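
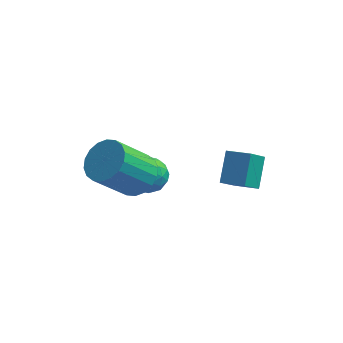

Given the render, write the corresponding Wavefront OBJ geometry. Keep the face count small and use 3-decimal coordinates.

v 0.217 -0.36 1.907
v 0.894 -1.008 2.059
v -0.179 -1.768 3.606
v -0.857 -1.12 3.453
v 1.017 -0.685 2.303
v -0.057 -1.444 3.849
v 0.981 -0.298 2.468
v -0.093 -1.057 4.014
v 0.793 0.077 2.522
v -0.28 -0.682 4.068
v 0.492 0.366 2.454
v -0.582 -0.393 4.001
v 0.136 0.51 2.278
v -0.938 -0.249 3.824
v -0.204 0.482 2.028
v -1.278 -0.277 3.575
v -0.461 0.288 1.754
v -1.534 -0.472 3.301
v -0.583 -0.036 1.511
v -1.657 -0.795 3.057
v -0.547 -0.423 1.346
v -1.621 -1.182 2.892
v -0.36 -0.798 1.292
v -1.433 -1.557 2.838
v -0.058 -1.087 1.359
v -1.132 -1.846 2.906
v 0.298 -1.231 1.536
v -0.776 -1.99 3.082
v 0.638 -1.203 1.785
v -0.436 -1.962 3.332
v 3.918 2.257 -0.916
v 3.976 3.393 0.031
v 2.888 2.585 -1.246
v 2.946 3.721 -0.3
v 4.394 2.919 -1.74
v 4.452 4.055 -0.794
v 3.364 3.247 -2.071
v 3.422 4.383 -1.124
v -0.257 0.023 1.375
v 0.141 0.424 1.998
v 0.859 0.116 0.602
v 1.257 0.517 1.225
v 1.063 -0.298 1.305
v 0.373 -0.355 1.783
v 0.627 0.895 0.817
v -0.063 0.838 1.295
v 0.687 0.963 1.653
v 0.957 0.226 1.955
v 0.043 0.314 0.645
v 0.313 -0.423 0.947
v -0.156 0.216 1.754
v 1.156 0.324 0.846
v 1.042 -0.155 0.893
v 1.276 0.081 1.259
v -0.02 -0.242 1.628
v 0.215 -0.007 1.994
v 0.757 -0.431 1.587
v 0.785 0.547 0.606
v 1.02 0.782 0.972
v -0.276 0.459 1.341
v -0.042 0.695 1.707
v 0.243 0.971 1.013
v 0.399 0.768 1.918
v 1.055 0.822 1.463
v 0.684 1.045 1.223
v 0.279 1.011 1.504
v 0.558 0.335 2.095
v 1.214 0.389 1.641
v 1.1 -0.09 1.688
v 0.694 -0.123 1.969
v 0.879 0.651 1.892
v -0.214 0.151 0.959
v 0.442 0.205 0.505
v 0.306 0.663 0.631
v -0.1 0.63 0.912
v -0.055 -0.282 1.137
v 0.601 -0.228 0.682
v 0.721 -0.471 1.096
v 0.316 -0.505 1.377
v 0.121 -0.111 0.708
f 2 1 5
f 2 5 3
f 3 5 6
f 3 6 4
f 5 1 7
f 5 7 6
f 6 7 8
f 6 8 4
f 7 1 9
f 7 9 8
f 8 9 10
f 8 10 4
f 9 1 11
f 9 11 10
f 10 11 12
f 10 12 4
f 11 1 13
f 11 13 12
f 12 13 14
f 12 14 4
f 13 1 15
f 13 15 14
f 14 15 16
f 14 16 4
f 15 1 17
f 15 17 16
f 16 17 18
f 16 18 4
f 17 1 19
f 17 19 18
f 18 19 20
f 18 20 4
f 19 1 21
f 19 21 20
f 20 21 22
f 20 22 4
f 21 1 23
f 21 23 22
f 22 23 24
f 22 24 4
f 23 1 25
f 23 25 24
f 24 25 26
f 24 26 4
f 25 1 27
f 25 27 26
f 26 27 28
f 26 28 4
f 27 1 29
f 27 29 28
f 28 29 30
f 28 30 4
f 29 1 2
f 29 2 30
f 30 2 3
f 30 3 4
f 32 34 31
f 35 32 31
f 31 34 33
f 33 35 31
f 32 38 34
f 36 32 35
f 36 38 32
f 34 38 33
f 37 35 33
f 33 38 37
f 37 36 35
f 38 36 37
f 39 76 55
f 76 50 79
f 55 79 44
f 76 79 55
f 39 55 51
f 55 44 56
f 51 56 40
f 55 56 51
f 39 51 60
f 51 40 61
f 60 61 46
f 51 61 60
f 39 60 72
f 60 46 75
f 72 75 49
f 60 75 72
f 39 72 76
f 72 49 80
f 76 80 50
f 72 80 76
f 40 56 67
f 56 44 70
f 67 70 48
f 56 70 67
f 44 79 57
f 79 50 78
f 57 78 43
f 79 78 57
f 50 80 77
f 80 49 73
f 77 73 41
f 80 73 77
f 49 75 74
f 75 46 62
f 74 62 45
f 75 62 74
f 46 61 66
f 61 40 63
f 66 63 47
f 61 63 66
f 42 68 54
f 68 48 69
f 54 69 43
f 68 69 54
f 42 54 52
f 54 43 53
f 52 53 41
f 54 53 52
f 42 52 59
f 52 41 58
f 59 58 45
f 52 58 59
f 42 59 64
f 59 45 65
f 64 65 47
f 59 65 64
f 42 64 68
f 64 47 71
f 68 71 48
f 64 71 68
f 43 69 57
f 69 48 70
f 57 70 44
f 69 70 57
f 41 53 77
f 53 43 78
f 77 78 50
f 53 78 77
f 45 58 74
f 58 41 73
f 74 73 49
f 58 73 74
f 47 65 66
f 65 45 62
f 66 62 46
f 65 62 66
f 48 71 67
f 71 47 63
f 67 63 40
f 71 63 67



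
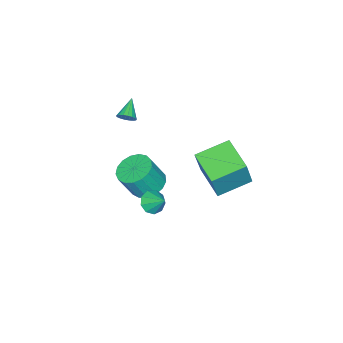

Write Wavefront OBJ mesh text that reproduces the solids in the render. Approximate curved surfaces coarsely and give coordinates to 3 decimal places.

v -2.629 -3.132 -0.74
v -2.419 -2.887 -0.283
v -3.691 -3.488 -0.06
v -2.549 -2.703 -0.39
v -2.695 -2.604 -0.566
v -2.828 -2.61 -0.777
v -2.921 -2.719 -0.98
v -2.957 -2.91 -1.136
v -2.928 -3.145 -1.213
v -2.84 -3.378 -1.197
v -2.71 -3.562 -1.09
v -2.564 -3.66 -0.914
v -2.431 -3.655 -0.703
v -2.337 -3.545 -0.5
v -2.301 -3.354 -0.344
v -2.33 -3.119 -0.267
v -1.696 -1.159 -4.664
v -0.703 -1.08 -5.027
v -0.091 -1.562 -3.46
v -1.084 -1.641 -3.096
v -0.803 -0.617 -4.846
v -0.191 -1.099 -3.278
v -1.108 -0.278 -4.622
v -0.496 -0.76 -3.055
v -1.547 -0.141 -4.409
v -0.935 -0.623 -2.842
v -2.02 -0.237 -4.253
v -1.408 -0.719 -2.686
v -2.419 -0.544 -4.192
v -1.807 -1.026 -2.625
v -2.653 -0.992 -4.239
v -2.041 -1.474 -2.672
v -2.667 -1.478 -4.383
v -2.055 -1.96 -2.816
v -2.459 -1.891 -4.591
v -1.847 -2.374 -3.024
v -2.076 -2.137 -4.816
v -1.464 -2.619 -3.249
v -1.606 -2.158 -5.006
v -0.994 -2.64 -3.439
v -1.157 -1.95 -5.118
v -0.545 -2.433 -3.551
v -0.831 -1.562 -5.125
v -0.219 -2.044 -3.558
v -1.542 2.211 -1.473
v -0.846 2.264 0.401
v -3.087 3.306 -0.93
v -2.391 3.359 0.944
v -0.509 3.881 -1.904
v 0.187 3.934 -0.03
v -2.054 4.976 -1.361
v -1.358 5.029 0.513
v -0.158 0.167 -4.216
v 0.159 -0.331 -3.754
v 0.078 1.073 -3.404
v 0.512 -0.138 -4.072
v 0.551 0.198 -4.458
v 0.259 0.52 -4.731
v -0.229 0.676 -4.763
v -0.683 0.594 -4.54
v -0.892 0.312 -4.165
v -0.758 -0.037 -3.815
v -0.343 -0.291 -3.652
f 2 1 4
f 2 4 3
f 4 1 5
f 4 5 3
f 5 1 6
f 5 6 3
f 6 1 7
f 6 7 3
f 7 1 8
f 7 8 3
f 8 1 9
f 8 9 3
f 9 1 10
f 9 10 3
f 10 1 11
f 10 11 3
f 11 1 12
f 11 12 3
f 12 1 13
f 12 13 3
f 13 1 14
f 13 14 3
f 14 1 15
f 14 15 3
f 15 1 16
f 15 16 3
f 16 1 2
f 16 2 3
f 18 17 21
f 18 21 19
f 19 21 22
f 19 22 20
f 21 17 23
f 21 23 22
f 22 23 24
f 22 24 20
f 23 17 25
f 23 25 24
f 24 25 26
f 24 26 20
f 25 17 27
f 25 27 26
f 26 27 28
f 26 28 20
f 27 17 29
f 27 29 28
f 28 29 30
f 28 30 20
f 29 17 31
f 29 31 30
f 30 31 32
f 30 32 20
f 31 17 33
f 31 33 32
f 32 33 34
f 32 34 20
f 33 17 35
f 33 35 34
f 34 35 36
f 34 36 20
f 35 17 37
f 35 37 36
f 36 37 38
f 36 38 20
f 37 17 39
f 37 39 38
f 38 39 40
f 38 40 20
f 39 17 41
f 39 41 40
f 40 41 42
f 40 42 20
f 41 17 43
f 41 43 42
f 42 43 44
f 42 44 20
f 43 17 18
f 43 18 44
f 44 18 19
f 44 19 20
f 46 48 45
f 49 46 45
f 45 48 47
f 47 49 45
f 46 52 48
f 50 46 49
f 50 52 46
f 48 52 47
f 51 49 47
f 47 52 51
f 51 50 49
f 52 50 51
f 54 53 56
f 54 56 55
f 56 53 57
f 56 57 55
f 57 53 58
f 57 58 55
f 58 53 59
f 58 59 55
f 59 53 60
f 59 60 55
f 60 53 61
f 60 61 55
f 61 53 62
f 61 62 55
f 62 53 63
f 62 63 55
f 63 53 54
f 63 54 55



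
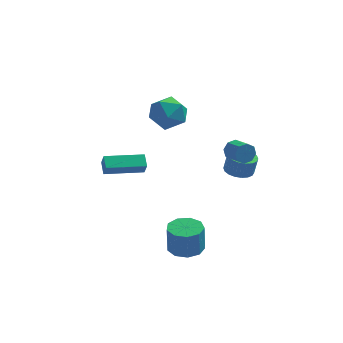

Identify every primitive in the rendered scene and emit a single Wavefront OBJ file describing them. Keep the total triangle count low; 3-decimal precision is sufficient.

v 1.003 -3.288 -3.834
v 1.963 -3.287 -3.818
v 1.936 -3.351 -2.229
v 0.977 -3.352 -2.246
v 1.738 -2.671 -3.797
v 1.711 -2.734 -2.209
v 1.169 -2.343 -3.794
v 1.142 -2.407 -2.205
v 0.522 -2.458 -3.809
v 0.495 -2.522 -2.221
v 0.101 -2.961 -3.836
v 0.074 -3.025 -2.248
v 0.102 -3.617 -3.863
v 0.075 -3.681 -2.274
v 0.525 -4.119 -3.876
v 0.498 -4.183 -2.287
v 1.172 -4.233 -3.869
v 1.145 -4.296 -2.281
v 1.74 -3.904 -3.846
v 1.713 -3.968 -2.258
v -0.132 1.269 4.456
v 0.486 0.304 4.476
v -0.946 0.716 2.884
v -0.328 -0.249 2.904
v -1.148 -0.078 3.686
v -0.645 0.264 4.657
v 0.185 0.756 2.703
v 0.688 1.098 3.674
v 0.682 -0.013 3.392
v -0.142 -0.528 4
v -0.318 1.548 3.36
v -1.142 1.033 3.968
v 3.33 2.213 -1.626
v 4.05 2.581 -1.762
v 4.25 2.595 -0.67
v 3.53 2.227 -0.534
v 3.821 2.863 -1.724
v 4.02 2.877 -0.632
v 3.494 3.016 -1.666
v 3.694 3.029 -0.574
v 3.135 3.009 -1.6
v 3.335 3.023 -0.509
v 2.815 2.845 -1.54
v 3.015 2.859 -0.448
v 2.597 2.556 -1.496
v 2.796 2.57 -0.404
v 2.524 2.199 -1.478
v 2.723 2.213 -0.386
v 2.61 1.845 -1.49
v 2.81 1.859 -0.398
v 2.84 1.563 -1.528
v 3.039 1.577 -0.436
v 3.166 1.411 -1.586
v 3.366 1.424 -0.494
v 3.525 1.417 -1.651
v 3.725 1.431 -0.56
v 3.845 1.581 -1.712
v 4.045 1.595 -0.62
v 4.064 1.87 -1.756
v 4.263 1.884 -0.664
v 4.137 2.227 -1.774
v 4.336 2.241 -0.682
v -3.681 1.035 -1.532
v -3.501 0.671 -0.796
v -3.878 1.765 -1.122
v -3.698 1.401 -0.387
v -1.602 1.699 -1.713
v -1.422 1.335 -0.978
v -1.799 2.429 -1.304
v -1.619 2.065 -0.568
v 3.326 -3.051 3.474
v 3.631 -2.997 2.949
v 4.24 -3.795 3.221
v 3.934 -3.849 3.746
v 3.817 -2.739 3.291
v 4.425 -3.537 3.563
v 3.715 -2.664 3.74
v 4.323 -3.462 4.012
v 3.385 -2.815 4.034
v 3.993 -3.614 4.306
v 3.02 -3.105 3.999
v 3.629 -3.903 4.271
v 2.835 -3.363 3.657
v 3.443 -4.161 3.929
v 2.937 -3.438 3.208
v 3.545 -4.236 3.48
v 3.267 -3.286 2.914
v 3.875 -4.085 3.186
f 2 1 5
f 2 5 3
f 3 5 6
f 3 6 4
f 5 1 7
f 5 7 6
f 6 7 8
f 6 8 4
f 7 1 9
f 7 9 8
f 8 9 10
f 8 10 4
f 9 1 11
f 9 11 10
f 10 11 12
f 10 12 4
f 11 1 13
f 11 13 12
f 12 13 14
f 12 14 4
f 13 1 15
f 13 15 14
f 14 15 16
f 14 16 4
f 15 1 17
f 15 17 16
f 16 17 18
f 16 18 4
f 17 1 19
f 17 19 18
f 18 19 20
f 18 20 4
f 19 1 2
f 19 2 20
f 20 2 3
f 20 3 4
f 21 32 26
f 21 26 22
f 21 22 28
f 21 28 31
f 21 31 32
f 22 26 30
f 26 32 25
f 32 31 23
f 31 28 27
f 28 22 29
f 24 30 25
f 24 25 23
f 24 23 27
f 24 27 29
f 24 29 30
f 25 30 26
f 23 25 32
f 27 23 31
f 29 27 28
f 30 29 22
f 34 33 37
f 34 37 35
f 35 37 38
f 35 38 36
f 37 33 39
f 37 39 38
f 38 39 40
f 38 40 36
f 39 33 41
f 39 41 40
f 40 41 42
f 40 42 36
f 41 33 43
f 41 43 42
f 42 43 44
f 42 44 36
f 43 33 45
f 43 45 44
f 44 45 46
f 44 46 36
f 45 33 47
f 45 47 46
f 46 47 48
f 46 48 36
f 47 33 49
f 47 49 48
f 48 49 50
f 48 50 36
f 49 33 51
f 49 51 50
f 50 51 52
f 50 52 36
f 51 33 53
f 51 53 52
f 52 53 54
f 52 54 36
f 53 33 55
f 53 55 54
f 54 55 56
f 54 56 36
f 55 33 57
f 55 57 56
f 56 57 58
f 56 58 36
f 57 33 59
f 57 59 58
f 58 59 60
f 58 60 36
f 59 33 61
f 59 61 60
f 60 61 62
f 60 62 36
f 61 33 34
f 61 34 62
f 62 34 35
f 62 35 36
f 64 66 63
f 67 64 63
f 63 66 65
f 65 67 63
f 64 70 66
f 68 64 67
f 68 70 64
f 66 70 65
f 69 67 65
f 65 70 69
f 69 68 67
f 70 68 69
f 72 71 75
f 72 75 73
f 73 75 76
f 73 76 74
f 75 71 77
f 75 77 76
f 76 77 78
f 76 78 74
f 77 71 79
f 77 79 78
f 78 79 80
f 78 80 74
f 79 71 81
f 79 81 80
f 80 81 82
f 80 82 74
f 81 71 83
f 81 83 82
f 82 83 84
f 82 84 74
f 83 71 85
f 83 85 84
f 84 85 86
f 84 86 74
f 85 71 87
f 85 87 86
f 86 87 88
f 86 88 74
f 87 71 72
f 87 72 88
f 88 72 73
f 88 73 74



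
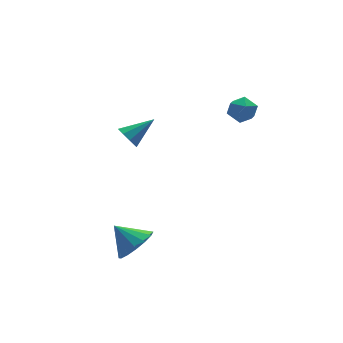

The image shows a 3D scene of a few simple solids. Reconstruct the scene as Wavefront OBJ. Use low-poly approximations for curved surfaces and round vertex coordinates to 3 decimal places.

v -1.513 2.453 0.327
v -1.169 2.489 -0.27
v -0.087 2.527 1.153
v -1.279 2.923 -0.12
v -1.498 3.137 0.239
v -1.724 3.031 0.639
v -1.852 2.654 0.894
v -1.821 2.183 0.883
v -1.646 1.839 0.612
v -1.409 1.781 0.208
v -1.221 2.038 -0.141
v -2.967 -1.774 -3.804
v -2.035 -1.329 -3.525
v -3.673 -0.906 -2.836
v -2.224 -1.017 -3.942
v -2.612 -0.908 -4.322
v -3.095 -1.032 -4.564
v -3.544 -1.354 -4.602
v -3.838 -1.789 -4.426
v -3.899 -2.22 -4.083
v -3.71 -2.532 -3.666
v -3.323 -2.641 -3.286
v -2.84 -2.517 -3.045
v -2.391 -2.195 -3.007
v -2.096 -1.76 -3.183
v 2.683 0.134 2.984
v 3.121 0.713 2.649
v 3.339 -0.753 2.311
v 3.777 -0.174 1.976
v 3.863 -0.341 2.753
v 3.457 0.208 3.169
v 3.003 -0.248 1.791
v 2.597 0.301 2.207
v 3.318 0.477 1.912
v 3.85 0.419 2.506
v 2.61 -0.459 2.454
v 3.142 -0.517 3.048
f 2 1 4
f 2 4 3
f 4 1 5
f 4 5 3
f 5 1 6
f 5 6 3
f 6 1 7
f 6 7 3
f 7 1 8
f 7 8 3
f 8 1 9
f 8 9 3
f 9 1 10
f 9 10 3
f 10 1 11
f 10 11 3
f 11 1 2
f 11 2 3
f 13 12 15
f 13 15 14
f 15 12 16
f 15 16 14
f 16 12 17
f 16 17 14
f 17 12 18
f 17 18 14
f 18 12 19
f 18 19 14
f 19 12 20
f 19 20 14
f 20 12 21
f 20 21 14
f 21 12 22
f 21 22 14
f 22 12 23
f 22 23 14
f 23 12 24
f 23 24 14
f 24 12 25
f 24 25 14
f 25 12 13
f 25 13 14
f 26 37 31
f 26 31 27
f 26 27 33
f 26 33 36
f 26 36 37
f 27 31 35
f 31 37 30
f 37 36 28
f 36 33 32
f 33 27 34
f 29 35 30
f 29 30 28
f 29 28 32
f 29 32 34
f 29 34 35
f 30 35 31
f 28 30 37
f 32 28 36
f 34 32 33
f 35 34 27



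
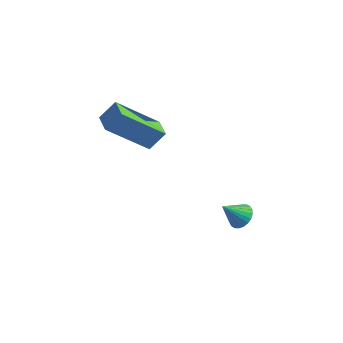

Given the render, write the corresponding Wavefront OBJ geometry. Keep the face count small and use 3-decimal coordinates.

v -1.442 3.202 0.72
v -1.014 3.656 1.369
v -0.145 4.052 -0.726
v 0.283 4.505 -0.076
v -0.923 2.575 0.816
v -0.495 3.028 1.466
v 0.374 3.424 -0.629
v 0.802 3.878 0.02
v 3.605 4.155 -4.107
v 3.895 3.701 -4.134
v 3.035 3.745 -3.313
v 4.007 3.813 -3.995
v 4.058 3.977 -3.874
v 4.04 4.169 -3.788
v 3.956 4.358 -3.75
v 3.818 4.517 -3.767
v 3.648 4.62 -3.836
v 3.471 4.653 -3.945
v 3.315 4.61 -4.08
v 3.203 4.498 -4.219
v 3.152 4.334 -4.34
v 3.17 4.142 -4.426
v 3.254 3.953 -4.464
v 3.392 3.794 -4.447
v 3.562 3.69 -4.378
v 3.739 3.658 -4.268
f 2 4 1
f 5 2 1
f 1 4 3
f 3 5 1
f 2 8 4
f 6 2 5
f 6 8 2
f 4 8 3
f 7 5 3
f 3 8 7
f 7 6 5
f 8 6 7
f 10 9 12
f 10 12 11
f 12 9 13
f 12 13 11
f 13 9 14
f 13 14 11
f 14 9 15
f 14 15 11
f 15 9 16
f 15 16 11
f 16 9 17
f 16 17 11
f 17 9 18
f 17 18 11
f 18 9 19
f 18 19 11
f 19 9 20
f 19 20 11
f 20 9 21
f 20 21 11
f 21 9 22
f 21 22 11
f 22 9 23
f 22 23 11
f 23 9 24
f 23 24 11
f 24 9 25
f 24 25 11
f 25 9 26
f 25 26 11
f 26 9 10
f 26 10 11



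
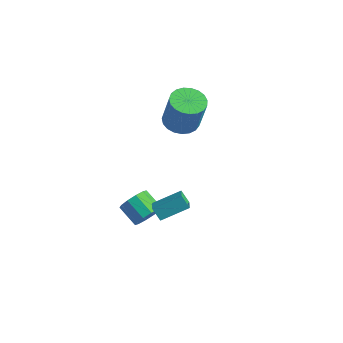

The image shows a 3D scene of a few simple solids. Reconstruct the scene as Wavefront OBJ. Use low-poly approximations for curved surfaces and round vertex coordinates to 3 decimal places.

v -1.543 -0.004 1.676
v -0.708 0.513 1.443
v -0.061 0.401 3.511
v -0.897 -0.116 3.744
v -0.975 0.821 1.543
v -0.329 0.709 3.611
v -1.341 0.986 1.666
v -0.695 0.874 3.735
v -1.742 0.979 1.791
v -1.096 0.867 3.86
v -2.109 0.803 1.896
v -1.462 0.691 3.965
v -2.377 0.488 1.963
v -1.731 0.376 4.032
v -2.502 0.087 1.98
v -1.855 -0.025 4.049
v -2.461 -0.33 1.945
v -1.814 -0.442 4.013
v -2.261 -0.69 1.863
v -1.614 -0.802 3.931
v -1.937 -0.931 1.749
v -1.29 -1.043 3.817
v -1.545 -1.013 1.622
v -0.898 -1.125 3.69
v -1.152 -0.919 1.504
v -0.506 -1.031 3.573
v -0.828 -0.668 1.416
v -0.181 -0.78 3.485
v -0.627 -0.302 1.373
v 0.02 -0.414 3.442
v -0.584 0.116 1.383
v 0.062 0.004 3.451
v -0.839 -3.159 -3.886
v -0.419 -2.829 -3.187
v -1.6 -2.791 -2.495
v -2.021 -3.121 -3.194
v -0.586 -2.413 -3.495
v -1.767 -2.375 -2.803
v -0.85 -2.282 -3.952
v -2.031 -2.244 -3.26
v -1.109 -2.486 -4.384
v -2.291 -2.448 -3.692
v -1.266 -2.947 -4.626
v -2.447 -2.909 -3.934
v -1.26 -3.489 -4.585
v -2.441 -3.451 -3.893
v -1.093 -3.905 -4.277
v -2.274 -3.867 -3.585
v -0.829 -4.036 -3.82
v -2.01 -3.998 -3.128
v -0.569 -3.832 -3.388
v -1.751 -3.794 -2.696
v -0.413 -3.371 -3.146
v -1.594 -3.333 -2.454
v 0.059 -3.778 -1.758
v 0.688 -4.41 -1.377
v 0.894 -2.505 -1.025
v 1.524 -3.137 -0.644
v 0.556 -3.703 -2.456
v 1.186 -4.335 -2.075
v 1.392 -2.43 -1.723
v 2.021 -3.062 -1.342
f 2 1 5
f 2 5 3
f 3 5 6
f 3 6 4
f 5 1 7
f 5 7 6
f 6 7 8
f 6 8 4
f 7 1 9
f 7 9 8
f 8 9 10
f 8 10 4
f 9 1 11
f 9 11 10
f 10 11 12
f 10 12 4
f 11 1 13
f 11 13 12
f 12 13 14
f 12 14 4
f 13 1 15
f 13 15 14
f 14 15 16
f 14 16 4
f 15 1 17
f 15 17 16
f 16 17 18
f 16 18 4
f 17 1 19
f 17 19 18
f 18 19 20
f 18 20 4
f 19 1 21
f 19 21 20
f 20 21 22
f 20 22 4
f 21 1 23
f 21 23 22
f 22 23 24
f 22 24 4
f 23 1 25
f 23 25 24
f 24 25 26
f 24 26 4
f 25 1 27
f 25 27 26
f 26 27 28
f 26 28 4
f 27 1 29
f 27 29 28
f 28 29 30
f 28 30 4
f 29 1 31
f 29 31 30
f 30 31 32
f 30 32 4
f 31 1 2
f 31 2 32
f 32 2 3
f 32 3 4
f 34 33 37
f 34 37 35
f 35 37 38
f 35 38 36
f 37 33 39
f 37 39 38
f 38 39 40
f 38 40 36
f 39 33 41
f 39 41 40
f 40 41 42
f 40 42 36
f 41 33 43
f 41 43 42
f 42 43 44
f 42 44 36
f 43 33 45
f 43 45 44
f 44 45 46
f 44 46 36
f 45 33 47
f 45 47 46
f 46 47 48
f 46 48 36
f 47 33 49
f 47 49 48
f 48 49 50
f 48 50 36
f 49 33 51
f 49 51 50
f 50 51 52
f 50 52 36
f 51 33 53
f 51 53 52
f 52 53 54
f 52 54 36
f 53 33 34
f 53 34 54
f 54 34 35
f 54 35 36
f 56 58 55
f 59 56 55
f 55 58 57
f 57 59 55
f 56 62 58
f 60 56 59
f 60 62 56
f 58 62 57
f 61 59 57
f 57 62 61
f 61 60 59
f 62 60 61



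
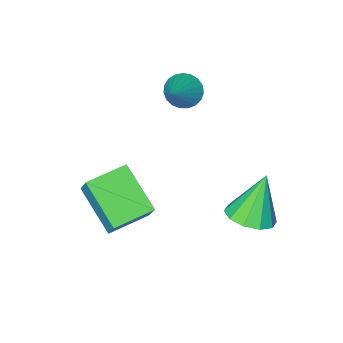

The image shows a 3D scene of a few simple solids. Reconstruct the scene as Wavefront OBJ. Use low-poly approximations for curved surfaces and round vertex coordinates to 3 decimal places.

v -0.48 -1.921 -3.676
v -0.417 -3.401 -2.744
v -0.308 -1.277 -2.666
v -0.245 -2.757 -1.734
v 0.865 -1.983 -3.866
v 0.928 -3.463 -2.934
v 1.037 -1.339 -2.856
v 1.1 -2.819 -1.924
v -2.98 -0.269 -3.641
v -2.237 -0.256 -3.318
v -3.64 -0.451 -2.119
v -2.407 0.215 -3.335
v -2.795 0.501 -3.469
v -3.254 0.493 -3.669
v -3.608 0.194 -3.858
v -3.722 -0.281 -3.965
v -3.553 -0.752 -3.948
v -3.164 -1.038 -3.814
v -2.706 -1.03 -3.614
v -2.351 -0.731 -3.424
v -2.626 -3.412 0.046
v -2.338 -3.164 -0.444
v -1.734 -2.728 0.914
v -2.521 -2.989 -0.395
v -2.722 -2.887 -0.269
v -2.906 -2.876 -0.089
v -3.042 -2.958 0.114
v -3.105 -3.118 0.306
v -3.086 -3.329 0.453
v -2.987 -3.555 0.529
v -2.826 -3.755 0.522
v -2.63 -3.897 0.432
v -2.433 -3.955 0.276
v -2.27 -3.919 0.08
v -2.168 -3.795 -0.122
v -2.145 -3.605 -0.295
v -2.205 -3.382 -0.409
f 2 4 1
f 5 2 1
f 1 4 3
f 3 5 1
f 2 8 4
f 6 2 5
f 6 8 2
f 4 8 3
f 7 5 3
f 3 8 7
f 7 6 5
f 8 6 7
f 10 9 12
f 10 12 11
f 12 9 13
f 12 13 11
f 13 9 14
f 13 14 11
f 14 9 15
f 14 15 11
f 15 9 16
f 15 16 11
f 16 9 17
f 16 17 11
f 17 9 18
f 17 18 11
f 18 9 19
f 18 19 11
f 19 9 20
f 19 20 11
f 20 9 10
f 20 10 11
f 22 21 24
f 22 24 23
f 24 21 25
f 24 25 23
f 25 21 26
f 25 26 23
f 26 21 27
f 26 27 23
f 27 21 28
f 27 28 23
f 28 21 29
f 28 29 23
f 29 21 30
f 29 30 23
f 30 21 31
f 30 31 23
f 31 21 32
f 31 32 23
f 32 21 33
f 32 33 23
f 33 21 34
f 33 34 23
f 34 21 35
f 34 35 23
f 35 21 36
f 35 36 23
f 36 21 37
f 36 37 23
f 37 21 22
f 37 22 23



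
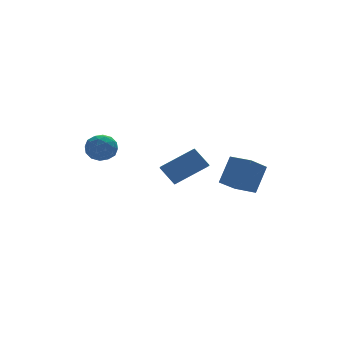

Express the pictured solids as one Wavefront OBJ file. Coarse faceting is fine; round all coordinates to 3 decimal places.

v 3.873 -1.103 -1.097
v 2.724 -1.654 -0.269
v 3.243 0.124 -1.155
v 2.094 -0.427 -0.327
v 4.726 -0.593 0.427
v 3.577 -1.144 1.255
v 4.096 0.634 0.369
v 2.947 0.083 1.197
v 0.387 3.261 -0.263
v 2.286 3.146 0.823
v 0.658 4.037 -0.654
v 2.556 3.922 0.432
v 0.944 2.538 -1.312
v 2.842 2.423 -0.226
v 1.214 3.314 -1.703
v 3.113 3.199 -0.617
v -3.928 2.973 1.96
v -3.437 3.614 1.508
v -2.723 2.086 2.012
v -2.232 2.727 1.56
v -2.509 2.884 2.429
v -3.254 3.432 2.397
v -2.906 2.268 1.123
v -3.651 2.816 1.091
v -2.805 3.178 0.991
v -2.56 3.559 1.798
v -3.6 2.141 1.722
v -3.355 2.522 2.529
v -3.788 3.371 1.729
v -2.372 2.329 1.791
v -2.535 2.421 2.301
v -2.246 2.798 2.036
v -3.681 3.264 2.252
v -3.392 3.641 1.986
v -2.847 3.212 2.527
v -2.768 2.059 1.534
v -2.479 2.436 1.268
v -3.914 2.902 1.484
v -3.625 3.279 1.219
v -3.313 2.488 0.993
v -3.128 3.492 1.16
v -2.42 2.971 1.191
v -2.816 2.701 0.934
v -3.254 3.023 0.915
v -2.984 3.716 1.634
v -2.276 3.195 1.665
v -2.439 3.287 2.176
v -2.877 3.609 2.157
v -2.613 3.46 1.33
v -3.884 2.505 1.855
v -3.176 1.984 1.886
v -3.283 2.091 1.363
v -3.721 2.413 1.344
v -3.74 2.729 2.329
v -3.032 2.208 2.36
v -2.906 2.677 2.605
v -3.344 2.999 2.586
v -3.547 2.24 2.19
f 2 4 1
f 5 2 1
f 1 4 3
f 3 5 1
f 2 8 4
f 6 2 5
f 6 8 2
f 4 8 3
f 7 5 3
f 3 8 7
f 7 6 5
f 8 6 7
f 10 12 9
f 13 10 9
f 9 12 11
f 11 13 9
f 10 16 12
f 14 10 13
f 14 16 10
f 12 16 11
f 15 13 11
f 11 16 15
f 15 14 13
f 16 14 15
f 17 54 33
f 54 28 57
f 33 57 22
f 54 57 33
f 17 33 29
f 33 22 34
f 29 34 18
f 33 34 29
f 17 29 38
f 29 18 39
f 38 39 24
f 29 39 38
f 17 38 50
f 38 24 53
f 50 53 27
f 38 53 50
f 17 50 54
f 50 27 58
f 54 58 28
f 50 58 54
f 18 34 45
f 34 22 48
f 45 48 26
f 34 48 45
f 22 57 35
f 57 28 56
f 35 56 21
f 57 56 35
f 28 58 55
f 58 27 51
f 55 51 19
f 58 51 55
f 27 53 52
f 53 24 40
f 52 40 23
f 53 40 52
f 24 39 44
f 39 18 41
f 44 41 25
f 39 41 44
f 20 46 32
f 46 26 47
f 32 47 21
f 46 47 32
f 20 32 30
f 32 21 31
f 30 31 19
f 32 31 30
f 20 30 37
f 30 19 36
f 37 36 23
f 30 36 37
f 20 37 42
f 37 23 43
f 42 43 25
f 37 43 42
f 20 42 46
f 42 25 49
f 46 49 26
f 42 49 46
f 21 47 35
f 47 26 48
f 35 48 22
f 47 48 35
f 19 31 55
f 31 21 56
f 55 56 28
f 31 56 55
f 23 36 52
f 36 19 51
f 52 51 27
f 36 51 52
f 25 43 44
f 43 23 40
f 44 40 24
f 43 40 44
f 26 49 45
f 49 25 41
f 45 41 18
f 49 41 45



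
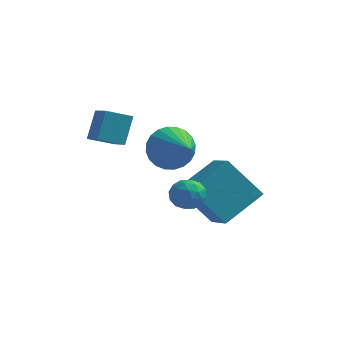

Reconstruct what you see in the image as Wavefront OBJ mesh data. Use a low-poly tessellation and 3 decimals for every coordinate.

v -3.192 -0.047 1.677
v -3.116 0.698 2.859
v -3.878 0.656 1.278
v -3.803 1.401 2.461
v -2.317 0.559 1.239
v -2.242 1.304 2.422
v -3.004 1.262 0.841
v -2.928 2.007 2.023
v 0.072 1.107 -0.775
v 0.412 0.918 -1.425
v -0.012 -0.078 -0.475
v 0.328 -0.267 -1.125
v 0.72 0.085 -0.581
v 0.772 0.818 -0.766
v -0.372 0.022 -1.134
v -0.32 0.755 -1.319
v 0.138 0.248 -1.646
v 0.812 0.287 -1.305
v -0.412 0.553 -0.595
v 0.262 0.592 -0.254
v 0.249 1.116 -1.126
v 0.151 -0.276 -0.774
v 0.381 -0.07 -0.454
v 0.581 -0.18 -0.836
v 0.461 1.057 -0.739
v 0.66 0.947 -1.121
v 0.842 0.457 -0.625
v -0.26 -0.107 -0.779
v -0.061 -0.217 -1.161
v -0.181 1.02 -1.064
v 0.019 0.91 -1.446
v -0.442 0.383 -1.275
v 0.288 0.612 -1.638
v 0.239 -0.084 -1.462
v -0.173 0.085 -1.467
v -0.142 0.516 -1.576
v 0.684 0.635 -1.438
v 0.635 -0.062 -1.262
v 0.865 0.145 -0.942
v 0.896 0.576 -1.051
v 0.523 0.241 -1.568
v -0.235 0.902 -0.638
v -0.284 0.205 -0.462
v -0.496 0.264 -0.849
v -0.465 0.695 -0.958
v 0.161 0.924 -0.438
v 0.112 0.228 -0.262
v 0.542 0.324 -0.324
v 0.573 0.755 -0.433
v -0.123 0.599 -0.332
v 1.454 1.258 -2.756
v 0.066 1.095 -1.083
v 0.572 2.326 -3.383
v -0.816 2.162 -1.71
v 2.516 2.738 -1.73
v 1.128 2.574 -0.057
v 1.634 3.805 -2.357
v 0.246 3.642 -0.684
v -0.581 0.785 1.216
v 0.115 1.073 0.513
v 0.541 -0.345 1.864
v 0.197 1.327 0.813
v 0.161 1.498 1.175
v 0.012 1.561 1.543
v -0.228 1.506 1.861
v -0.521 1.341 2.081
v -0.823 1.092 2.169
v -1.089 0.795 2.112
v -1.277 0.498 1.919
v -1.359 0.244 1.618
v -1.323 0.072 1.257
v -1.174 0.009 0.889
v -0.935 0.064 0.571
v -0.642 0.229 0.351
v -0.339 0.479 0.263
v -0.074 0.775 0.32
f 2 4 1
f 5 2 1
f 1 4 3
f 3 5 1
f 2 8 4
f 6 2 5
f 6 8 2
f 4 8 3
f 7 5 3
f 3 8 7
f 7 6 5
f 8 6 7
f 9 46 25
f 46 20 49
f 25 49 14
f 46 49 25
f 9 25 21
f 25 14 26
f 21 26 10
f 25 26 21
f 9 21 30
f 21 10 31
f 30 31 16
f 21 31 30
f 9 30 42
f 30 16 45
f 42 45 19
f 30 45 42
f 9 42 46
f 42 19 50
f 46 50 20
f 42 50 46
f 10 26 37
f 26 14 40
f 37 40 18
f 26 40 37
f 14 49 27
f 49 20 48
f 27 48 13
f 49 48 27
f 20 50 47
f 50 19 43
f 47 43 11
f 50 43 47
f 19 45 44
f 45 16 32
f 44 32 15
f 45 32 44
f 16 31 36
f 31 10 33
f 36 33 17
f 31 33 36
f 12 38 24
f 38 18 39
f 24 39 13
f 38 39 24
f 12 24 22
f 24 13 23
f 22 23 11
f 24 23 22
f 12 22 29
f 22 11 28
f 29 28 15
f 22 28 29
f 12 29 34
f 29 15 35
f 34 35 17
f 29 35 34
f 12 34 38
f 34 17 41
f 38 41 18
f 34 41 38
f 13 39 27
f 39 18 40
f 27 40 14
f 39 40 27
f 11 23 47
f 23 13 48
f 47 48 20
f 23 48 47
f 15 28 44
f 28 11 43
f 44 43 19
f 28 43 44
f 17 35 36
f 35 15 32
f 36 32 16
f 35 32 36
f 18 41 37
f 41 17 33
f 37 33 10
f 41 33 37
f 52 54 51
f 55 52 51
f 51 54 53
f 53 55 51
f 52 58 54
f 56 52 55
f 56 58 52
f 54 58 53
f 57 55 53
f 53 58 57
f 57 56 55
f 58 56 57
f 60 59 62
f 60 62 61
f 62 59 63
f 62 63 61
f 63 59 64
f 63 64 61
f 64 59 65
f 64 65 61
f 65 59 66
f 65 66 61
f 66 59 67
f 66 67 61
f 67 59 68
f 67 68 61
f 68 59 69
f 68 69 61
f 69 59 70
f 69 70 61
f 70 59 71
f 70 71 61
f 71 59 72
f 71 72 61
f 72 59 73
f 72 73 61
f 73 59 74
f 73 74 61
f 74 59 75
f 74 75 61
f 75 59 76
f 75 76 61
f 76 59 60
f 76 60 61



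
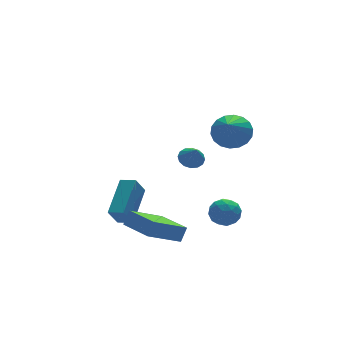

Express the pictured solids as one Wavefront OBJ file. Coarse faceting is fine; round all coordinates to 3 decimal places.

v 1.267 -1.965 -3.646
v -0.449 -2.051 -2.683
v 0.993 0.001 -3.958
v -0.723 -0.085 -2.995
v 1.663 -1.795 -2.925
v -0.053 -1.881 -1.962
v 1.389 0.171 -3.237
v -0.327 0.085 -2.274
v 4.323 -1.072 2.359
v 4.706 -0.556 3.099
v 3.357 -2.368 3.761
v 4.327 -0.353 3.025
v 3.947 -0.293 2.82
v 3.641 -0.387 2.523
v 3.471 -0.616 2.193
v 3.469 -0.936 1.897
v 3.636 -1.283 1.692
v 3.94 -1.588 1.619
v 4.319 -1.79 1.692
v 4.699 -1.851 1.898
v 5.004 -1.757 2.195
v 5.174 -1.527 2.524
v 5.176 -1.208 2.821
v 5.009 -0.861 3.026
v -0.39 0.568 -2.697
v 0.915 1.976 -1.644
v -0.911 1.188 -2.881
v 0.394 2.596 -1.827
v 0.186 0.764 -3.673
v 1.491 2.172 -2.619
v -0.335 1.384 -3.856
v 0.97 2.792 -2.803
v 4.106 -0.877 -2.406
v 4.454 -1.336 -2.991
v 3.086 -1.724 -2.349
v 3.434 -2.183 -2.934
v 3.773 -2.143 -2.188
v 4.403 -1.62 -2.224
v 3.137 -1.44 -3.116
v 3.767 -0.917 -3.152
v 3.854 -1.683 -3.43
v 4.248 -2.118 -2.856
v 3.292 -0.942 -2.484
v 3.686 -1.377 -1.91
v 4.369 -1.032 -2.704
v 3.171 -2.028 -2.636
v 3.37 -2.005 -2.198
v 3.574 -2.274 -2.542
v 4.34 -1.199 -2.253
v 4.544 -1.468 -2.596
v 4.144 -1.943 -2.124
v 2.996 -1.592 -2.744
v 3.2 -1.861 -3.087
v 3.966 -0.786 -2.798
v 4.17 -1.055 -3.142
v 3.396 -1.117 -3.216
v 4.221 -1.506 -3.306
v 3.622 -2.004 -3.272
v 3.447 -1.567 -3.379
v 3.818 -1.26 -3.4
v 4.453 -1.761 -2.968
v 3.853 -2.259 -2.934
v 4.052 -2.236 -2.496
v 4.423 -1.928 -2.517
v 4.1 -1.966 -3.226
v 3.687 -0.801 -2.406
v 3.087 -1.299 -2.372
v 3.117 -1.132 -2.823
v 3.488 -0.824 -2.844
v 3.918 -1.056 -2.068
v 3.319 -1.554 -2.034
v 3.722 -1.8 -1.94
v 4.093 -1.493 -1.961
v 3.44 -1.094 -2.114
v 2.085 -1.395 1.399
v 2.712 -1.371 1.453
v 2.035 -1.985 2.241
v 2.603 -1.116 1.625
v 2.354 -0.936 1.736
v 2.034 -0.879 1.757
v 1.727 -0.961 1.681
v 1.516 -1.158 1.53
v 1.458 -1.42 1.344
v 1.568 -1.674 1.172
v 1.816 -1.854 1.061
v 2.137 -1.911 1.041
v 2.443 -1.83 1.116
v 2.654 -1.632 1.267
f 2 4 1
f 5 2 1
f 1 4 3
f 3 5 1
f 2 8 4
f 6 2 5
f 6 8 2
f 4 8 3
f 7 5 3
f 3 8 7
f 7 6 5
f 8 6 7
f 10 9 12
f 10 12 11
f 12 9 13
f 12 13 11
f 13 9 14
f 13 14 11
f 14 9 15
f 14 15 11
f 15 9 16
f 15 16 11
f 16 9 17
f 16 17 11
f 17 9 18
f 17 18 11
f 18 9 19
f 18 19 11
f 19 9 20
f 19 20 11
f 20 9 21
f 20 21 11
f 21 9 22
f 21 22 11
f 22 9 23
f 22 23 11
f 23 9 24
f 23 24 11
f 24 9 10
f 24 10 11
f 26 28 25
f 29 26 25
f 25 28 27
f 27 29 25
f 26 32 28
f 30 26 29
f 30 32 26
f 28 32 27
f 31 29 27
f 27 32 31
f 31 30 29
f 32 30 31
f 33 70 49
f 70 44 73
f 49 73 38
f 70 73 49
f 33 49 45
f 49 38 50
f 45 50 34
f 49 50 45
f 33 45 54
f 45 34 55
f 54 55 40
f 45 55 54
f 33 54 66
f 54 40 69
f 66 69 43
f 54 69 66
f 33 66 70
f 66 43 74
f 70 74 44
f 66 74 70
f 34 50 61
f 50 38 64
f 61 64 42
f 50 64 61
f 38 73 51
f 73 44 72
f 51 72 37
f 73 72 51
f 44 74 71
f 74 43 67
f 71 67 35
f 74 67 71
f 43 69 68
f 69 40 56
f 68 56 39
f 69 56 68
f 40 55 60
f 55 34 57
f 60 57 41
f 55 57 60
f 36 62 48
f 62 42 63
f 48 63 37
f 62 63 48
f 36 48 46
f 48 37 47
f 46 47 35
f 48 47 46
f 36 46 53
f 46 35 52
f 53 52 39
f 46 52 53
f 36 53 58
f 53 39 59
f 58 59 41
f 53 59 58
f 36 58 62
f 58 41 65
f 62 65 42
f 58 65 62
f 37 63 51
f 63 42 64
f 51 64 38
f 63 64 51
f 35 47 71
f 47 37 72
f 71 72 44
f 47 72 71
f 39 52 68
f 52 35 67
f 68 67 43
f 52 67 68
f 41 59 60
f 59 39 56
f 60 56 40
f 59 56 60
f 42 65 61
f 65 41 57
f 61 57 34
f 65 57 61
f 76 75 78
f 76 78 77
f 78 75 79
f 78 79 77
f 79 75 80
f 79 80 77
f 80 75 81
f 80 81 77
f 81 75 82
f 81 82 77
f 82 75 83
f 82 83 77
f 83 75 84
f 83 84 77
f 84 75 85
f 84 85 77
f 85 75 86
f 85 86 77
f 86 75 87
f 86 87 77
f 87 75 88
f 87 88 77
f 88 75 76
f 88 76 77



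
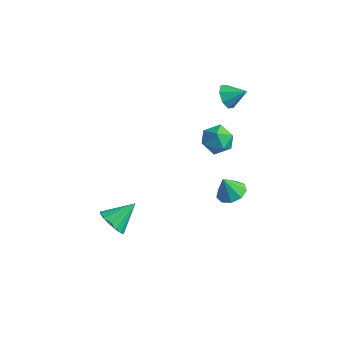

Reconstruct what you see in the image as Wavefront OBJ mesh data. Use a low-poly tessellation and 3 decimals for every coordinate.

v 2.11 2.92 3.658
v 2.596 2.827 3.005
v 3.09 3.38 4.322
v 2.321 3.39 3.02
v 1.922 3.679 3.41
v 1.633 3.523 3.944
v 1.623 3.014 4.311
v 1.899 2.45 4.296
v 2.298 2.162 3.906
v 2.587 2.318 3.372
v -0.371 -4.466 -3.101
v 0.296 -5.025 -2.719
v 0.231 -3.094 -2.139
v 0.505 -4.835 -3.122
v 0.479 -4.545 -3.519
v 0.225 -4.235 -3.803
v -0.188 -3.986 -3.9
v -0.65 -3.866 -3.782
v -1.037 -3.907 -3.482
v -1.246 -4.097 -3.08
v -1.22 -4.387 -2.683
v -0.967 -4.697 -2.398
v -0.553 -4.946 -2.302
v -0.091 -5.066 -2.419
v 1.751 1.953 1.141
v 2.698 2.329 1.094
v 2.362 0.451 1.446
v 3.309 0.827 1.399
v 2.697 1.081 2.174
v 2.319 2.01 1.986
v 2.741 0.77 0.554
v 2.363 1.699 0.366
v 3.309 1.598 0.731
v 3.283 1.79 1.733
v 1.777 0.99 0.807
v 1.751 1.182 1.809
v 2.896 2.384 -4.472
v 3.678 2.729 -4.132
v 2.464 2.136 -3.228
v 3.248 3.186 -4.19
v 2.654 3.267 -4.38
v 2.173 2.935 -4.613
v 2.03 2.345 -4.78
v 2.293 1.774 -4.803
v 2.837 1.488 -4.671
v 3.41 1.621 -4.446
v 3.742 2.112 -4.233
f 2 1 4
f 2 4 3
f 4 1 5
f 4 5 3
f 5 1 6
f 5 6 3
f 6 1 7
f 6 7 3
f 7 1 8
f 7 8 3
f 8 1 9
f 8 9 3
f 9 1 10
f 9 10 3
f 10 1 2
f 10 2 3
f 12 11 14
f 12 14 13
f 14 11 15
f 14 15 13
f 15 11 16
f 15 16 13
f 16 11 17
f 16 17 13
f 17 11 18
f 17 18 13
f 18 11 19
f 18 19 13
f 19 11 20
f 19 20 13
f 20 11 21
f 20 21 13
f 21 11 22
f 21 22 13
f 22 11 23
f 22 23 13
f 23 11 24
f 23 24 13
f 24 11 12
f 24 12 13
f 25 36 30
f 25 30 26
f 25 26 32
f 25 32 35
f 25 35 36
f 26 30 34
f 30 36 29
f 36 35 27
f 35 32 31
f 32 26 33
f 28 34 29
f 28 29 27
f 28 27 31
f 28 31 33
f 28 33 34
f 29 34 30
f 27 29 36
f 31 27 35
f 33 31 32
f 34 33 26
f 38 37 40
f 38 40 39
f 40 37 41
f 40 41 39
f 41 37 42
f 41 42 39
f 42 37 43
f 42 43 39
f 43 37 44
f 43 44 39
f 44 37 45
f 44 45 39
f 45 37 46
f 45 46 39
f 46 37 47
f 46 47 39
f 47 37 38
f 47 38 39



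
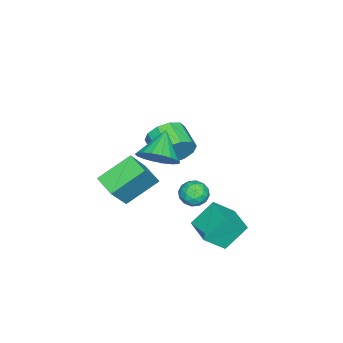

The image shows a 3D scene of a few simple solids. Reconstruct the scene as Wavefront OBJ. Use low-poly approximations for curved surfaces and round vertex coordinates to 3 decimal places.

v 1.664 1.275 1.926
v 2.294 0.81 2.656
v 0.356 1.145 2.974
v 2.333 1.273 2.761
v 2.239 1.736 2.702
v 2.031 2.108 2.488
v 1.751 2.314 2.164
v 1.453 2.315 1.792
v 1.197 2.11 1.447
v 1.033 1.739 1.197
v 0.994 1.276 1.091
v 1.088 0.813 1.151
v 1.296 0.442 1.364
v 1.576 0.235 1.689
v 1.874 0.234 2.061
v 2.13 0.44 2.406
v -2.067 -2.822 -4.395
v -3.386 -1.608 -3.245
v -1.417 -1.778 -4.751
v -2.737 -0.564 -3.601
v -0.803 -3.036 -2.719
v -2.123 -1.822 -1.569
v -0.154 -1.992 -3.075
v -1.473 -0.778 -1.925
v -3.005 0.238 -1.352
v -2.392 0.094 -0.474
v -3.323 -0.921 0.01
v -3.935 -0.778 -0.868
v -2.84 0.57 -0.337
v -3.771 -0.446 0.146
v -3.351 0.919 -0.588
v -4.282 -0.097 -0.105
v -3.729 1.007 -1.131
v -4.66 -0.008 -0.647
v -3.831 0.802 -1.758
v -4.762 -0.214 -1.274
v -3.617 0.381 -2.23
v -4.548 -0.634 -1.746
v -3.169 -0.094 -2.366
v -4.1 -1.11 -1.883
v -2.658 -0.443 -2.115
v -3.589 -1.459 -1.632
v -2.28 -0.532 -1.573
v -3.211 -1.547 -1.089
v -2.178 -0.326 -0.946
v -3.109 -1.342 -0.462
v -1.542 3.887 -3.527
v -0.737 3.098 -2.477
v -0.441 4.992 -3.541
v 0.364 4.204 -2.491
v -0.744 3.076 -4.749
v 0.061 2.288 -3.699
v 0.357 4.182 -4.763
v 1.162 3.393 -3.713
v 0.354 2.826 -1.996
v 0.705 2.303 -1.522
v -0.785 2.477 -1.538
v -0.434 1.954 -1.064
v -0.345 2.726 -0.933
v 0.359 2.942 -1.216
v -0.439 1.838 -1.844
v 0.265 2.054 -2.127
v 0.215 1.692 -1.428
v 0.273 2.241 -0.865
v -0.353 2.539 -2.195
v -0.295 3.088 -1.632
v 0.629 2.595 -1.799
v -0.709 2.185 -1.261
v -0.657 2.639 -1.184
v -0.451 2.331 -0.905
v 0.426 2.971 -1.619
v 0.632 2.663 -1.34
v 0.015 2.912 -0.994
v -0.712 2.117 -1.72
v -0.506 1.809 -1.441
v 0.371 2.449 -2.155
v 0.577 2.141 -1.876
v -0.095 1.868 -2.066
v 0.548 1.929 -1.465
v -0.122 1.723 -1.196
v -0.124 1.655 -1.655
v 0.289 1.782 -1.821
v 0.582 2.251 -1.134
v -0.088 2.046 -0.865
v -0.036 2.5 -0.788
v 0.378 2.627 -0.954
v 0.294 1.892 -1.079
v 0.008 2.734 -2.195
v -0.662 2.529 -1.926
v -0.458 2.153 -2.106
v -0.044 2.28 -2.272
v 0.042 3.057 -1.864
v -0.628 2.851 -1.595
v -0.369 2.998 -1.239
v 0.044 3.125 -1.405
v -0.374 2.888 -1.981
f 2 1 4
f 2 4 3
f 4 1 5
f 4 5 3
f 5 1 6
f 5 6 3
f 6 1 7
f 6 7 3
f 7 1 8
f 7 8 3
f 8 1 9
f 8 9 3
f 9 1 10
f 9 10 3
f 10 1 11
f 10 11 3
f 11 1 12
f 11 12 3
f 12 1 13
f 12 13 3
f 13 1 14
f 13 14 3
f 14 1 15
f 14 15 3
f 15 1 16
f 15 16 3
f 16 1 2
f 16 2 3
f 18 20 17
f 21 18 17
f 17 20 19
f 19 21 17
f 18 24 20
f 22 18 21
f 22 24 18
f 20 24 19
f 23 21 19
f 19 24 23
f 23 22 21
f 24 22 23
f 26 25 29
f 26 29 27
f 27 29 30
f 27 30 28
f 29 25 31
f 29 31 30
f 30 31 32
f 30 32 28
f 31 25 33
f 31 33 32
f 32 33 34
f 32 34 28
f 33 25 35
f 33 35 34
f 34 35 36
f 34 36 28
f 35 25 37
f 35 37 36
f 36 37 38
f 36 38 28
f 37 25 39
f 37 39 38
f 38 39 40
f 38 40 28
f 39 25 41
f 39 41 40
f 40 41 42
f 40 42 28
f 41 25 43
f 41 43 42
f 42 43 44
f 42 44 28
f 43 25 45
f 43 45 44
f 44 45 46
f 44 46 28
f 45 25 26
f 45 26 46
f 46 26 27
f 46 27 28
f 48 50 47
f 51 48 47
f 47 50 49
f 49 51 47
f 48 54 50
f 52 48 51
f 52 54 48
f 50 54 49
f 53 51 49
f 49 54 53
f 53 52 51
f 54 52 53
f 55 92 71
f 92 66 95
f 71 95 60
f 92 95 71
f 55 71 67
f 71 60 72
f 67 72 56
f 71 72 67
f 55 67 76
f 67 56 77
f 76 77 62
f 67 77 76
f 55 76 88
f 76 62 91
f 88 91 65
f 76 91 88
f 55 88 92
f 88 65 96
f 92 96 66
f 88 96 92
f 56 72 83
f 72 60 86
f 83 86 64
f 72 86 83
f 60 95 73
f 95 66 94
f 73 94 59
f 95 94 73
f 66 96 93
f 96 65 89
f 93 89 57
f 96 89 93
f 65 91 90
f 91 62 78
f 90 78 61
f 91 78 90
f 62 77 82
f 77 56 79
f 82 79 63
f 77 79 82
f 58 84 70
f 84 64 85
f 70 85 59
f 84 85 70
f 58 70 68
f 70 59 69
f 68 69 57
f 70 69 68
f 58 68 75
f 68 57 74
f 75 74 61
f 68 74 75
f 58 75 80
f 75 61 81
f 80 81 63
f 75 81 80
f 58 80 84
f 80 63 87
f 84 87 64
f 80 87 84
f 59 85 73
f 85 64 86
f 73 86 60
f 85 86 73
f 57 69 93
f 69 59 94
f 93 94 66
f 69 94 93
f 61 74 90
f 74 57 89
f 90 89 65
f 74 89 90
f 63 81 82
f 81 61 78
f 82 78 62
f 81 78 82
f 64 87 83
f 87 63 79
f 83 79 56
f 87 79 83



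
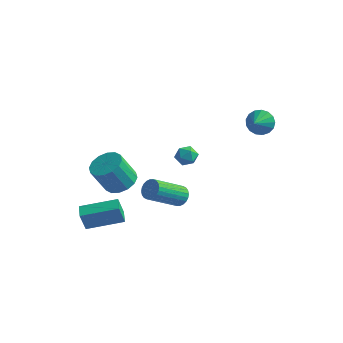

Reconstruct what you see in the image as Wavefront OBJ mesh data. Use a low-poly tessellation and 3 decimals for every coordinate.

v 1.463 -2.006 -0.031
v 1.646 -1.695 0.472
v 0.741 -3.142 1.695
v 0.557 -3.454 1.191
v 1.429 -1.595 0.431
v 0.524 -3.042 1.654
v 1.218 -1.557 0.319
v 0.313 -3.005 1.542
v 1.044 -1.588 0.154
v 0.139 -3.035 1.377
v 0.934 -1.682 -0.039
v 0.029 -3.13 1.184
v 0.904 -1.826 -0.232
v -0.001 -3.274 0.991
v 0.959 -1.997 -0.393
v 0.054 -3.445 0.83
v 1.091 -2.17 -0.5
v 0.186 -3.617 0.723
v 1.279 -2.318 -0.535
v 0.374 -3.765 0.688
v 1.496 -2.418 -0.494
v 0.591 -3.865 0.729
v 1.707 -2.455 -0.382
v 0.802 -3.903 0.841
v 1.881 -2.425 -0.217
v 0.976 -3.872 1.006
v 1.991 -2.33 -0.024
v 1.086 -3.778 1.199
v 2.021 -2.186 0.169
v 1.116 -3.634 1.392
v 1.966 -2.015 0.33
v 1.061 -3.463 1.553
v 1.834 -1.843 0.437
v 0.929 -3.29 1.66
v 3.261 3.59 2.519
v 4.031 3.732 2.684
v 3.319 2.67 3.041
v 3.844 3.888 2.979
v 3.523 3.976 3.169
v 3.142 3.975 3.21
v 2.789 3.886 3.093
v 2.544 3.73 2.844
v 2.463 3.541 2.52
v 2.565 3.364 2.197
v 2.827 3.239 1.947
v 3.188 3.194 1.828
v 3.566 3.24 1.867
v 3.874 3.366 2.056
v 4.042 3.544 2.351
v 1.602 -2.024 2.765
v 1.926 -1.569 3.079
v 1.854 -2.711 3.501
v 2.178 -2.256 3.815
v 1.538 -2.229 3.78
v 1.382 -1.804 3.325
v 2.398 -2.476 3.255
v 2.242 -2.051 2.8
v 2.417 -1.848 3.382
v 1.886 -1.695 3.707
v 1.894 -2.585 2.873
v 1.363 -2.432 3.198
v -3.136 -3.569 -2.42
v -3.295 -3.866 -1.248
v -1.433 -2.576 -1.939
v -1.591 -2.872 -0.766
v -2.709 -4.248 -2.534
v -2.867 -4.544 -1.361
v -1.005 -3.254 -2.052
v -1.164 -3.551 -0.88
v -1.377 -2.913 0.724
v -0.668 -3.496 0.784
v -1.234 -4.03 2.296
v -1.943 -3.447 2.236
v -0.513 -3.093 0.984
v -1.079 -3.626 2.496
v -0.59 -2.641 1.115
v -1.156 -3.175 2.627
v -0.877 -2.263 1.141
v -1.443 -2.796 2.652
v -1.299 -2.058 1.055
v -1.865 -2.592 2.567
v -1.741 -2.083 0.881
v -2.307 -2.617 2.392
v -2.086 -2.33 0.664
v -2.652 -2.864 2.176
v -2.241 -2.734 0.464
v -2.807 -3.267 1.976
v -2.164 -3.185 0.333
v -2.73 -3.719 1.845
v -1.877 -3.564 0.308
v -2.443 -4.097 1.819
v -1.455 -3.768 0.393
v -2.021 -4.302 1.905
v -1.013 -3.743 0.568
v -1.579 -4.277 2.079
f 2 1 5
f 2 5 3
f 3 5 6
f 3 6 4
f 5 1 7
f 5 7 6
f 6 7 8
f 6 8 4
f 7 1 9
f 7 9 8
f 8 9 10
f 8 10 4
f 9 1 11
f 9 11 10
f 10 11 12
f 10 12 4
f 11 1 13
f 11 13 12
f 12 13 14
f 12 14 4
f 13 1 15
f 13 15 14
f 14 15 16
f 14 16 4
f 15 1 17
f 15 17 16
f 16 17 18
f 16 18 4
f 17 1 19
f 17 19 18
f 18 19 20
f 18 20 4
f 19 1 21
f 19 21 20
f 20 21 22
f 20 22 4
f 21 1 23
f 21 23 22
f 22 23 24
f 22 24 4
f 23 1 25
f 23 25 24
f 24 25 26
f 24 26 4
f 25 1 27
f 25 27 26
f 26 27 28
f 26 28 4
f 27 1 29
f 27 29 28
f 28 29 30
f 28 30 4
f 29 1 31
f 29 31 30
f 30 31 32
f 30 32 4
f 31 1 33
f 31 33 32
f 32 33 34
f 32 34 4
f 33 1 2
f 33 2 34
f 34 2 3
f 34 3 4
f 36 35 38
f 36 38 37
f 38 35 39
f 38 39 37
f 39 35 40
f 39 40 37
f 40 35 41
f 40 41 37
f 41 35 42
f 41 42 37
f 42 35 43
f 42 43 37
f 43 35 44
f 43 44 37
f 44 35 45
f 44 45 37
f 45 35 46
f 45 46 37
f 46 35 47
f 46 47 37
f 47 35 48
f 47 48 37
f 48 35 49
f 48 49 37
f 49 35 36
f 49 36 37
f 50 61 55
f 50 55 51
f 50 51 57
f 50 57 60
f 50 60 61
f 51 55 59
f 55 61 54
f 61 60 52
f 60 57 56
f 57 51 58
f 53 59 54
f 53 54 52
f 53 52 56
f 53 56 58
f 53 58 59
f 54 59 55
f 52 54 61
f 56 52 60
f 58 56 57
f 59 58 51
f 63 65 62
f 66 63 62
f 62 65 64
f 64 66 62
f 63 69 65
f 67 63 66
f 67 69 63
f 65 69 64
f 68 66 64
f 64 69 68
f 68 67 66
f 69 67 68
f 71 70 74
f 71 74 72
f 72 74 75
f 72 75 73
f 74 70 76
f 74 76 75
f 75 76 77
f 75 77 73
f 76 70 78
f 76 78 77
f 77 78 79
f 77 79 73
f 78 70 80
f 78 80 79
f 79 80 81
f 79 81 73
f 80 70 82
f 80 82 81
f 81 82 83
f 81 83 73
f 82 70 84
f 82 84 83
f 83 84 85
f 83 85 73
f 84 70 86
f 84 86 85
f 85 86 87
f 85 87 73
f 86 70 88
f 86 88 87
f 87 88 89
f 87 89 73
f 88 70 90
f 88 90 89
f 89 90 91
f 89 91 73
f 90 70 92
f 90 92 91
f 91 92 93
f 91 93 73
f 92 70 94
f 92 94 93
f 93 94 95
f 93 95 73
f 94 70 71
f 94 71 95
f 95 71 72
f 95 72 73



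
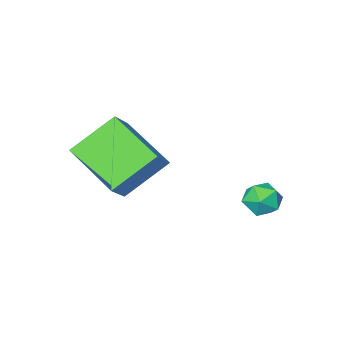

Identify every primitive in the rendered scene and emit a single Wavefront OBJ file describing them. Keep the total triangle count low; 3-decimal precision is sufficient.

v -1.17 3.339 0.584
v -0.659 3.135 0.972
v -1.481 2.305 0.448
v -0.97 2.101 0.836
v -1.485 2.438 1.108
v -1.293 3.078 1.192
v -0.847 2.362 0.228
v -0.655 3.002 0.312
v -0.46 2.532 0.752
v -0.854 2.578 1.295
v -1.286 2.862 0.125
v -1.68 2.908 0.668
v 2.356 -1.52 1.576
v 0.986 -1.187 2.695
v 2.12 0.325 0.738
v 0.75 0.658 1.857
v 3.09 -1.078 2.343
v 1.72 -0.745 3.462
v 2.854 0.767 1.505
v 1.484 1.1 2.624
f 1 12 6
f 1 6 2
f 1 2 8
f 1 8 11
f 1 11 12
f 2 6 10
f 6 12 5
f 12 11 3
f 11 8 7
f 8 2 9
f 4 10 5
f 4 5 3
f 4 3 7
f 4 7 9
f 4 9 10
f 5 10 6
f 3 5 12
f 7 3 11
f 9 7 8
f 10 9 2
f 14 16 13
f 17 14 13
f 13 16 15
f 15 17 13
f 14 20 16
f 18 14 17
f 18 20 14
f 16 20 15
f 19 17 15
f 15 20 19
f 19 18 17
f 20 18 19



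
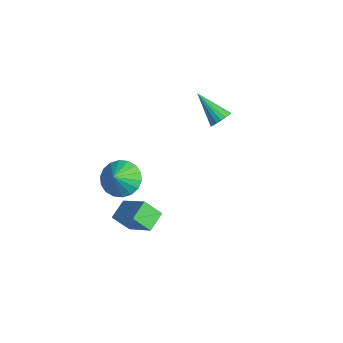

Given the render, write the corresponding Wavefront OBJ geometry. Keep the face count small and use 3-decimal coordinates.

v -2.242 -2.98 1.272
v -1.388 -2.578 1.094
v -1.718 -3.64 2.288
v -1.568 -2.302 1.366
v -1.882 -2.16 1.619
v -2.266 -2.181 1.804
v -2.646 -2.36 1.884
v -2.946 -2.661 1.842
v -3.106 -3.026 1.687
v -3.095 -3.381 1.451
v -2.915 -3.657 1.178
v -2.602 -3.799 0.925
v -2.217 -3.778 0.74
v -1.837 -3.6 0.661
v -1.538 -3.298 0.702
v -1.377 -2.933 0.857
v 0.349 -4.041 0.581
v -0.155 -4.614 1.317
v -0.094 -3.212 0.923
v -0.599 -3.785 1.658
v 1.739 -3.775 1.742
v 1.234 -4.348 2.477
v 1.295 -2.946 2.083
v 0.791 -3.519 2.819
v -2.197 2.216 2.918
v -1.947 2.491 3.376
v -3.583 1.804 3.922
v -2.086 2.682 3.262
v -2.248 2.781 3.08
v -2.399 2.768 2.866
v -2.511 2.646 2.662
v -2.56 2.438 2.509
v -2.538 2.187 2.437
v -2.448 1.941 2.46
v -2.308 1.75 2.573
v -2.147 1.651 2.755
v -1.996 1.664 2.97
v -1.884 1.786 3.173
v -1.835 1.994 3.327
v -1.857 2.245 3.399
f 2 1 4
f 2 4 3
f 4 1 5
f 4 5 3
f 5 1 6
f 5 6 3
f 6 1 7
f 6 7 3
f 7 1 8
f 7 8 3
f 8 1 9
f 8 9 3
f 9 1 10
f 9 10 3
f 10 1 11
f 10 11 3
f 11 1 12
f 11 12 3
f 12 1 13
f 12 13 3
f 13 1 14
f 13 14 3
f 14 1 15
f 14 15 3
f 15 1 16
f 15 16 3
f 16 1 2
f 16 2 3
f 18 20 17
f 21 18 17
f 17 20 19
f 19 21 17
f 18 24 20
f 22 18 21
f 22 24 18
f 20 24 19
f 23 21 19
f 19 24 23
f 23 22 21
f 24 22 23
f 26 25 28
f 26 28 27
f 28 25 29
f 28 29 27
f 29 25 30
f 29 30 27
f 30 25 31
f 30 31 27
f 31 25 32
f 31 32 27
f 32 25 33
f 32 33 27
f 33 25 34
f 33 34 27
f 34 25 35
f 34 35 27
f 35 25 36
f 35 36 27
f 36 25 37
f 36 37 27
f 37 25 38
f 37 38 27
f 38 25 39
f 38 39 27
f 39 25 40
f 39 40 27
f 40 25 26
f 40 26 27



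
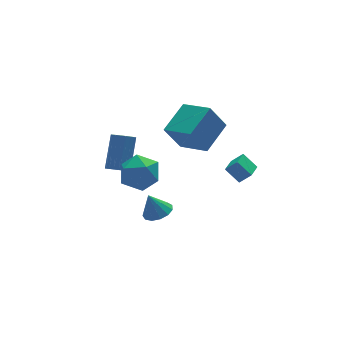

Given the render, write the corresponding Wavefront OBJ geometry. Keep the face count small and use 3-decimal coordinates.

v 2.303 -1.052 -0.179
v 2.787 -1.36 0.421
v 1.872 -0.418 0.493
v 2.355 -0.726 1.093
v 3.025 -0.334 -0.393
v 3.508 -0.642 0.207
v 2.593 0.3 0.279
v 3.077 -0.008 0.879
v -1.3 0.429 -2.122
v -0.563 0.356 -1.876
v -1.66 0.711 -0.958
v -0.614 0.777 -1.994
v -0.882 1.087 -2.152
v -1.283 1.188 -2.3
v -1.689 1.049 -2.392
v -1.972 0.713 -2.398
v -2.042 0.286 -2.316
v -1.876 -0.095 -2.173
v -1.527 -0.309 -2.013
v -1.106 -0.289 -1.888
v -0.747 -0.041 -1.837
v -2.868 1.511 0.836
v -2.461 1.742 0.444
v -1.645 2.761 1.893
v -2.052 2.529 2.284
v -2.65 1.911 0.431
v -1.834 2.93 1.88
v -2.876 2.012 0.488
v -2.06 3.03 1.936
v -3.1 2.025 0.605
v -2.284 3.044 2.053
v -3.285 1.95 0.761
v -2.469 2.969 2.21
v -3.397 1.798 0.931
v -2.581 2.817 2.38
v -3.418 1.597 1.084
v -2.602 2.616 2.533
v -3.344 1.381 1.195
v -2.528 2.4 2.643
v -3.187 1.188 1.243
v -2.372 2.206 2.691
v -2.976 1.05 1.22
v -2.16 2.069 2.669
v -2.745 0.991 1.132
v -1.929 2.01 2.58
v -2.536 1.023 0.992
v -1.72 2.042 2.44
v -2.384 1.139 0.825
v -1.568 2.158 2.273
v -2.316 1.319 0.66
v -1.5 2.338 2.108
v -2.343 1.532 0.525
v -1.528 2.551 1.974
v 0.096 2.554 1.927
v 0.741 0.991 2.513
v 1.617 3.453 2.654
v 2.261 1.89 3.24
v 0.899 2.35 0.5
v 1.543 0.787 1.086
v 2.419 3.249 1.227
v 3.064 1.686 1.813
v -3.566 -1.676 2.987
v -2.953 -1.424 3.817
v -4.087 -3.096 3.803
v -3.474 -2.844 4.633
v -4.333 -2.259 4.41
v -4.01 -1.382 3.906
v -3.03 -3.138 3.714
v -2.707 -2.261 3.21
v -2.622 -2.328 4.266
v -3.427 -1.785 4.696
v -3.613 -2.735 2.924
v -4.418 -2.192 3.354
f 2 4 1
f 5 2 1
f 1 4 3
f 3 5 1
f 2 8 4
f 6 2 5
f 6 8 2
f 4 8 3
f 7 5 3
f 3 8 7
f 7 6 5
f 8 6 7
f 10 9 12
f 10 12 11
f 12 9 13
f 12 13 11
f 13 9 14
f 13 14 11
f 14 9 15
f 14 15 11
f 15 9 16
f 15 16 11
f 16 9 17
f 16 17 11
f 17 9 18
f 17 18 11
f 18 9 19
f 18 19 11
f 19 9 20
f 19 20 11
f 20 9 21
f 20 21 11
f 21 9 10
f 21 10 11
f 23 22 26
f 23 26 24
f 24 26 27
f 24 27 25
f 26 22 28
f 26 28 27
f 27 28 29
f 27 29 25
f 28 22 30
f 28 30 29
f 29 30 31
f 29 31 25
f 30 22 32
f 30 32 31
f 31 32 33
f 31 33 25
f 32 22 34
f 32 34 33
f 33 34 35
f 33 35 25
f 34 22 36
f 34 36 35
f 35 36 37
f 35 37 25
f 36 22 38
f 36 38 37
f 37 38 39
f 37 39 25
f 38 22 40
f 38 40 39
f 39 40 41
f 39 41 25
f 40 22 42
f 40 42 41
f 41 42 43
f 41 43 25
f 42 22 44
f 42 44 43
f 43 44 45
f 43 45 25
f 44 22 46
f 44 46 45
f 45 46 47
f 45 47 25
f 46 22 48
f 46 48 47
f 47 48 49
f 47 49 25
f 48 22 50
f 48 50 49
f 49 50 51
f 49 51 25
f 50 22 52
f 50 52 51
f 51 52 53
f 51 53 25
f 52 22 23
f 52 23 53
f 53 23 24
f 53 24 25
f 55 57 54
f 58 55 54
f 54 57 56
f 56 58 54
f 55 61 57
f 59 55 58
f 59 61 55
f 57 61 56
f 60 58 56
f 56 61 60
f 60 59 58
f 61 59 60
f 62 73 67
f 62 67 63
f 62 63 69
f 62 69 72
f 62 72 73
f 63 67 71
f 67 73 66
f 73 72 64
f 72 69 68
f 69 63 70
f 65 71 66
f 65 66 64
f 65 64 68
f 65 68 70
f 65 70 71
f 66 71 67
f 64 66 73
f 68 64 72
f 70 68 69
f 71 70 63



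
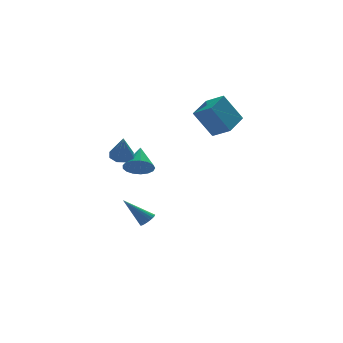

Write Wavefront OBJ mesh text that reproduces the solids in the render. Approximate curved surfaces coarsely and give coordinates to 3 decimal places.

v -1.32 2.069 0.334
v -0.633 2.28 -0.317
v -0.66 3.351 1.446
v -0.984 2.56 -0.432
v -1.413 2.729 -0.371
v -1.82 2.746 -0.149
v -2.113 2.608 0.184
v -2.224 2.347 0.552
v -2.128 2.022 0.869
v -1.847 1.708 1.064
v -1.445 1.477 1.092
v -1.015 1.381 0.947
v -0.655 1.444 0.661
v -0.447 1.649 0.3
v -0.439 1.951 -0.053
v 2.406 2.533 4.101
v 3.059 1.432 4.761
v 3.803 3.676 4.626
v 4.456 2.576 5.286
v 3.484 2.064 2.254
v 4.137 0.964 2.914
v 4.881 3.208 2.779
v 5.534 2.107 3.439
v -3.634 -0.935 2.623
v -3.087 -1.401 2.446
v -3.886 -1.845 4.237
v -2.902 -0.948 2.731
v -3.145 -0.487 2.952
v -3.675 -0.289 2.981
v -4.18 -0.469 2.8
v -4.366 -0.922 2.516
v -4.122 -1.383 2.294
v -3.592 -1.581 2.265
v -0.924 1.674 -3.917
v -0.473 2.021 -3.726
v -2.176 2.446 -2.363
v -0.586 2.17 -3.891
v -0.758 2.233 -4.061
v -0.959 2.199 -4.206
v -1.153 2.075 -4.301
v -1.308 1.881 -4.329
v -1.396 1.652 -4.287
v -1.403 1.426 -4.18
v -1.327 1.244 -4.028
v -1.181 1.135 -3.857
v -0.991 1.12 -3.696
v -0.789 1.201 -3.574
v -0.61 1.364 -3.51
v -0.486 1.58 -3.518
v -0.438 1.813 -3.594
f 2 1 4
f 2 4 3
f 4 1 5
f 4 5 3
f 5 1 6
f 5 6 3
f 6 1 7
f 6 7 3
f 7 1 8
f 7 8 3
f 8 1 9
f 8 9 3
f 9 1 10
f 9 10 3
f 10 1 11
f 10 11 3
f 11 1 12
f 11 12 3
f 12 1 13
f 12 13 3
f 13 1 14
f 13 14 3
f 14 1 15
f 14 15 3
f 15 1 2
f 15 2 3
f 17 19 16
f 20 17 16
f 16 19 18
f 18 20 16
f 17 23 19
f 21 17 20
f 21 23 17
f 19 23 18
f 22 20 18
f 18 23 22
f 22 21 20
f 23 21 22
f 25 24 27
f 25 27 26
f 27 24 28
f 27 28 26
f 28 24 29
f 28 29 26
f 29 24 30
f 29 30 26
f 30 24 31
f 30 31 26
f 31 24 32
f 31 32 26
f 32 24 33
f 32 33 26
f 33 24 25
f 33 25 26
f 35 34 37
f 35 37 36
f 37 34 38
f 37 38 36
f 38 34 39
f 38 39 36
f 39 34 40
f 39 40 36
f 40 34 41
f 40 41 36
f 41 34 42
f 41 42 36
f 42 34 43
f 42 43 36
f 43 34 44
f 43 44 36
f 44 34 45
f 44 45 36
f 45 34 46
f 45 46 36
f 46 34 47
f 46 47 36
f 47 34 48
f 47 48 36
f 48 34 49
f 48 49 36
f 49 34 50
f 49 50 36
f 50 34 35
f 50 35 36



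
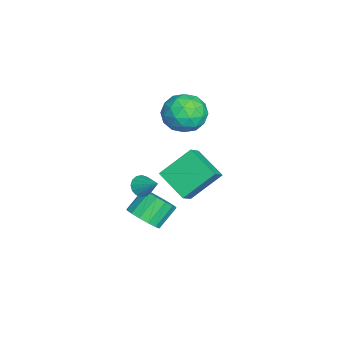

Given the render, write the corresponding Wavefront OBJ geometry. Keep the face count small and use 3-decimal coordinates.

v -1.176 2.248 4.058
v -0.615 1.638 3.135
v -2.965 1.682 3.345
v -2.404 1.072 2.422
v -2.308 0.658 3.588
v -1.202 1.008 4.028
v -2.378 2.312 2.452
v -1.272 2.662 2.892
v -1.358 1.677 2.142
v -1.315 0.655 2.844
v -2.265 2.665 3.636
v -2.222 1.643 4.338
v -0.738 1.993 3.659
v -2.842 1.327 2.821
v -2.785 1.084 3.506
v -2.455 0.725 2.964
v -1.083 1.623 4.184
v -0.754 1.264 3.642
v -1.749 0.688 3.908
v -2.826 2.056 2.838
v -2.497 1.697 2.296
v -1.125 2.595 3.516
v -0.795 2.236 2.974
v -1.831 2.632 2.572
v -0.845 1.657 2.533
v -1.897 1.324 2.114
v -1.882 2.053 2.131
v -1.232 2.259 2.39
v -0.82 1.056 2.946
v -1.872 0.723 2.527
v -1.815 0.481 3.212
v -1.165 0.686 3.471
v -1.257 1.079 2.362
v -1.708 2.597 3.953
v -2.76 2.264 3.534
v -2.415 2.634 3.009
v -1.765 2.839 3.268
v -1.683 1.996 4.366
v -2.735 1.663 3.947
v -2.348 1.061 4.09
v -1.698 1.267 4.349
v -2.323 2.241 4.118
v 2.975 -0.087 -0.997
v 3.803 0.221 -0.597
v 3.053 0.995 0.358
v 2.225 0.687 -0.043
v 3.698 0.559 -0.953
v 2.948 1.332 0.002
v 3.399 0.723 -1.321
v 2.649 1.497 -0.366
v 2.986 0.671 -1.603
v 2.236 1.445 -0.648
v 2.571 0.415 -1.722
v 1.821 1.189 -0.767
v 2.264 0.025 -1.647
v 1.514 0.799 -0.692
v 2.147 -0.395 -1.398
v 1.397 0.379 -0.443
v 2.252 -0.732 -1.042
v 1.502 0.041 -0.087
v 2.551 -0.897 -0.674
v 1.801 -0.123 0.281
v 2.964 -0.845 -0.392
v 2.214 -0.071 0.563
v 3.379 -0.589 -0.273
v 2.629 0.185 0.682
v 3.686 -0.199 -0.348
v 2.936 0.575 0.607
v 3.608 -0.072 1.979
v 3.866 0.195 1.483
v 4.352 0.732 2.801
v 3.605 0.371 1.547
v 3.345 0.429 1.726
v 3.156 0.352 1.973
v 3.087 0.161 2.222
v 3.158 -0.092 2.406
v 3.349 -0.34 2.476
v 3.61 -0.516 2.412
v 3.87 -0.574 2.233
v 4.059 -0.497 1.986
v 4.128 -0.306 1.737
v 4.057 -0.053 1.553
v 3.15 1.089 2.505
v 3.955 0.759 3.211
v 2.584 2.535 3.828
v 3.389 2.205 4.533
v 4.311 2.255 1.727
v 5.116 1.925 2.432
v 3.745 3.701 3.049
v 4.55 3.371 3.755
f 1 38 17
f 38 12 41
f 17 41 6
f 38 41 17
f 1 17 13
f 17 6 18
f 13 18 2
f 17 18 13
f 1 13 22
f 13 2 23
f 22 23 8
f 13 23 22
f 1 22 34
f 22 8 37
f 34 37 11
f 22 37 34
f 1 34 38
f 34 11 42
f 38 42 12
f 34 42 38
f 2 18 29
f 18 6 32
f 29 32 10
f 18 32 29
f 6 41 19
f 41 12 40
f 19 40 5
f 41 40 19
f 12 42 39
f 42 11 35
f 39 35 3
f 42 35 39
f 11 37 36
f 37 8 24
f 36 24 7
f 37 24 36
f 8 23 28
f 23 2 25
f 28 25 9
f 23 25 28
f 4 30 16
f 30 10 31
f 16 31 5
f 30 31 16
f 4 16 14
f 16 5 15
f 14 15 3
f 16 15 14
f 4 14 21
f 14 3 20
f 21 20 7
f 14 20 21
f 4 21 26
f 21 7 27
f 26 27 9
f 21 27 26
f 4 26 30
f 26 9 33
f 30 33 10
f 26 33 30
f 5 31 19
f 31 10 32
f 19 32 6
f 31 32 19
f 3 15 39
f 15 5 40
f 39 40 12
f 15 40 39
f 7 20 36
f 20 3 35
f 36 35 11
f 20 35 36
f 9 27 28
f 27 7 24
f 28 24 8
f 27 24 28
f 10 33 29
f 33 9 25
f 29 25 2
f 33 25 29
f 44 43 47
f 44 47 45
f 45 47 48
f 45 48 46
f 47 43 49
f 47 49 48
f 48 49 50
f 48 50 46
f 49 43 51
f 49 51 50
f 50 51 52
f 50 52 46
f 51 43 53
f 51 53 52
f 52 53 54
f 52 54 46
f 53 43 55
f 53 55 54
f 54 55 56
f 54 56 46
f 55 43 57
f 55 57 56
f 56 57 58
f 56 58 46
f 57 43 59
f 57 59 58
f 58 59 60
f 58 60 46
f 59 43 61
f 59 61 60
f 60 61 62
f 60 62 46
f 61 43 63
f 61 63 62
f 62 63 64
f 62 64 46
f 63 43 65
f 63 65 64
f 64 65 66
f 64 66 46
f 65 43 67
f 65 67 66
f 66 67 68
f 66 68 46
f 67 43 44
f 67 44 68
f 68 44 45
f 68 45 46
f 70 69 72
f 70 72 71
f 72 69 73
f 72 73 71
f 73 69 74
f 73 74 71
f 74 69 75
f 74 75 71
f 75 69 76
f 75 76 71
f 76 69 77
f 76 77 71
f 77 69 78
f 77 78 71
f 78 69 79
f 78 79 71
f 79 69 80
f 79 80 71
f 80 69 81
f 80 81 71
f 81 69 82
f 81 82 71
f 82 69 70
f 82 70 71
f 84 86 83
f 87 84 83
f 83 86 85
f 85 87 83
f 84 90 86
f 88 84 87
f 88 90 84
f 86 90 85
f 89 87 85
f 85 90 89
f 89 88 87
f 90 88 89



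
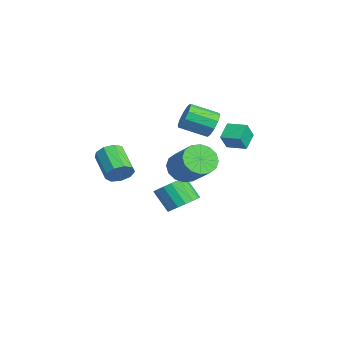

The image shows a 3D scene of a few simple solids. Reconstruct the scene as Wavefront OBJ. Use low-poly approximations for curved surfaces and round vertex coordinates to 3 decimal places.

v -0.831 0.16 -1.022
v -0.293 0.521 -1.822
v 1.269 1.082 -0.519
v 0.731 0.72 0.282
v -0.583 0.935 -1.653
v 0.979 1.496 -0.349
v -0.939 1.141 -1.314
v 0.623 1.702 -0.011
v -1.267 1.085 -0.897
v 0.295 1.645 0.406
v -1.477 0.78 -0.514
v 0.084 1.341 0.79
v -1.515 0.309 -0.266
v 0.047 0.87 1.037
v -1.369 -0.202 -0.221
v 0.193 0.359 1.082
v -1.079 -0.616 -0.391
v 0.483 -0.055 0.913
v -0.723 -0.822 -0.729
v 0.839 -0.261 0.574
v -0.395 -0.765 -1.146
v 1.167 -0.205 0.157
v -0.184 -0.461 -1.53
v 1.377 0.1 -0.226
v -0.147 0.01 -1.777
v 1.415 0.571 -0.474
v -2.6 2.847 -0.557
v -2.186 2.393 0.415
v -3.427 3.418 0.063
v -3.013 2.963 1.034
v -1.867 3.777 -0.434
v -1.453 3.322 0.537
v -2.694 4.347 0.185
v -2.28 3.893 1.157
v -3.513 2.314 0.761
v -3.205 1.92 0.036
v -3.538 0.373 0.735
v -3.847 0.766 1.459
v -2.79 1.987 0.381
v -3.123 0.439 1.08
v -2.651 2.178 0.871
v -2.984 0.63 1.569
v -2.842 2.421 1.319
v -3.175 0.874 2.017
v -3.289 2.623 1.553
v -3.622 1.076 2.252
v -3.822 2.707 1.485
v -4.155 1.16 2.184
v -4.237 2.641 1.14
v -4.57 1.093 1.839
v -4.376 2.45 0.651
v -4.709 0.902 1.349
v -4.185 2.206 0.203
v -4.518 0.659 0.901
v -3.738 2.004 -0.032
v -4.071 0.457 0.667
v -1.739 0.331 -4.297
v -1.116 -0.463 -4.315
v -1.897 -1.105 -3.101
v -2.521 -0.311 -3.083
v -0.9 -0.154 -4.013
v -1.681 -0.795 -2.799
v -0.877 0.267 -3.776
v -1.658 -0.375 -2.562
v -1.051 0.702 -3.658
v -1.832 0.061 -2.444
v -1.383 1.052 -3.687
v -2.164 0.411 -2.472
v -1.797 1.237 -3.855
v -2.578 0.596 -2.641
v -2.197 1.214 -4.125
v -2.978 0.573 -2.911
v -2.493 0.989 -4.434
v -3.274 0.348 -3.22
v -2.616 0.613 -4.712
v -3.397 -0.028 -3.498
v -2.538 0.172 -4.895
v -3.319 -0.469 -3.68
v -2.277 -0.232 -4.941
v -3.059 -0.873 -3.726
v -1.893 -0.508 -4.839
v -2.675 -1.149 -3.625
v -1.474 -0.591 -4.613
v -2.255 -1.233 -3.399
v 0.746 -3.512 -0.404
v 1.141 -3.879 0.199
v -0.43 -4.176 1.048
v -0.826 -3.808 0.444
v 1.096 -3.337 0.305
v -0.475 -3.634 1.154
v 0.886 -2.877 0.079
v -0.685 -3.174 0.927
v 0.611 -2.713 -0.374
v -0.96 -3.01 0.475
v 0.399 -2.923 -0.84
v -1.172 -3.22 0.008
v 0.349 -3.409 -1.103
v -1.222 -3.705 -0.254
v 0.484 -3.942 -1.039
v -1.087 -4.239 -0.19
v 0.742 -4.274 -0.678
v -0.829 -4.571 0.171
v 1.001 -4.249 -0.189
v -0.57 -4.546 0.66
f 2 1 5
f 2 5 3
f 3 5 6
f 3 6 4
f 5 1 7
f 5 7 6
f 6 7 8
f 6 8 4
f 7 1 9
f 7 9 8
f 8 9 10
f 8 10 4
f 9 1 11
f 9 11 10
f 10 11 12
f 10 12 4
f 11 1 13
f 11 13 12
f 12 13 14
f 12 14 4
f 13 1 15
f 13 15 14
f 14 15 16
f 14 16 4
f 15 1 17
f 15 17 16
f 16 17 18
f 16 18 4
f 17 1 19
f 17 19 18
f 18 19 20
f 18 20 4
f 19 1 21
f 19 21 20
f 20 21 22
f 20 22 4
f 21 1 23
f 21 23 22
f 22 23 24
f 22 24 4
f 23 1 25
f 23 25 24
f 24 25 26
f 24 26 4
f 25 1 2
f 25 2 26
f 26 2 3
f 26 3 4
f 28 30 27
f 31 28 27
f 27 30 29
f 29 31 27
f 28 34 30
f 32 28 31
f 32 34 28
f 30 34 29
f 33 31 29
f 29 34 33
f 33 32 31
f 34 32 33
f 36 35 39
f 36 39 37
f 37 39 40
f 37 40 38
f 39 35 41
f 39 41 40
f 40 41 42
f 40 42 38
f 41 35 43
f 41 43 42
f 42 43 44
f 42 44 38
f 43 35 45
f 43 45 44
f 44 45 46
f 44 46 38
f 45 35 47
f 45 47 46
f 46 47 48
f 46 48 38
f 47 35 49
f 47 49 48
f 48 49 50
f 48 50 38
f 49 35 51
f 49 51 50
f 50 51 52
f 50 52 38
f 51 35 53
f 51 53 52
f 52 53 54
f 52 54 38
f 53 35 55
f 53 55 54
f 54 55 56
f 54 56 38
f 55 35 36
f 55 36 56
f 56 36 37
f 56 37 38
f 58 57 61
f 58 61 59
f 59 61 62
f 59 62 60
f 61 57 63
f 61 63 62
f 62 63 64
f 62 64 60
f 63 57 65
f 63 65 64
f 64 65 66
f 64 66 60
f 65 57 67
f 65 67 66
f 66 67 68
f 66 68 60
f 67 57 69
f 67 69 68
f 68 69 70
f 68 70 60
f 69 57 71
f 69 71 70
f 70 71 72
f 70 72 60
f 71 57 73
f 71 73 72
f 72 73 74
f 72 74 60
f 73 57 75
f 73 75 74
f 74 75 76
f 74 76 60
f 75 57 77
f 75 77 76
f 76 77 78
f 76 78 60
f 77 57 79
f 77 79 78
f 78 79 80
f 78 80 60
f 79 57 81
f 79 81 80
f 80 81 82
f 80 82 60
f 81 57 83
f 81 83 82
f 82 83 84
f 82 84 60
f 83 57 58
f 83 58 84
f 84 58 59
f 84 59 60
f 86 85 89
f 86 89 87
f 87 89 90
f 87 90 88
f 89 85 91
f 89 91 90
f 90 91 92
f 90 92 88
f 91 85 93
f 91 93 92
f 92 93 94
f 92 94 88
f 93 85 95
f 93 95 94
f 94 95 96
f 94 96 88
f 95 85 97
f 95 97 96
f 96 97 98
f 96 98 88
f 97 85 99
f 97 99 98
f 98 99 100
f 98 100 88
f 99 85 101
f 99 101 100
f 100 101 102
f 100 102 88
f 101 85 103
f 101 103 102
f 102 103 104
f 102 104 88
f 103 85 86
f 103 86 104
f 104 86 87
f 104 87 88

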